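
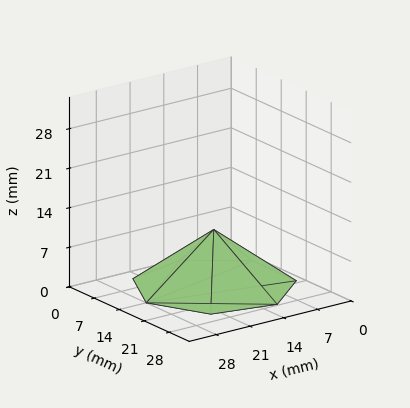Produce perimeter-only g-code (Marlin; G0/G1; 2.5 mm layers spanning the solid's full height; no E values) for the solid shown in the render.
Reading the render: the shape is a regular 7-sided pyramid, base circumscribed radius ≈ 14 mm, apex at z ≈ 10 mm (dimensions read to the nearest mm from the axis ticks). For the g-code, the solid's height is divided into equal slices at the stated Δz and each level perimeter traced with G1 moves after a G0 lift.

; perimeter-only toolpath
G21 ; units = mm
G90 ; absolute positioning
G28 ; home
; layer 1
G0 Z2.5
G0 X24.5 Y14.0
G1 X20.5 Y22.2
G1 X11.7 Y24.2
G1 X4.5 Y18.6
G1 X4.5 Y9.4
G1 X11.7 Y3.8
G1 X20.5 Y5.8
G1 X24.5 Y14.0
; layer 2
G0 Z5.0
G0 X21.0 Y14.0
G1 X18.4 Y19.4
G1 X12.4 Y20.8
G1 X7.7 Y17.1
G1 X7.7 Y10.9
G1 X12.4 Y7.2
G1 X18.4 Y8.6
G1 X21.0 Y14.0
; layer 3
G0 Z7.5
G0 X17.5 Y14.0
G1 X16.2 Y16.7
G1 X13.2 Y17.4
G1 X10.8 Y15.5
G1 X10.8 Y12.5
G1 X13.2 Y10.6
G1 X16.2 Y11.3
G1 X17.5 Y14.0
M2 ; end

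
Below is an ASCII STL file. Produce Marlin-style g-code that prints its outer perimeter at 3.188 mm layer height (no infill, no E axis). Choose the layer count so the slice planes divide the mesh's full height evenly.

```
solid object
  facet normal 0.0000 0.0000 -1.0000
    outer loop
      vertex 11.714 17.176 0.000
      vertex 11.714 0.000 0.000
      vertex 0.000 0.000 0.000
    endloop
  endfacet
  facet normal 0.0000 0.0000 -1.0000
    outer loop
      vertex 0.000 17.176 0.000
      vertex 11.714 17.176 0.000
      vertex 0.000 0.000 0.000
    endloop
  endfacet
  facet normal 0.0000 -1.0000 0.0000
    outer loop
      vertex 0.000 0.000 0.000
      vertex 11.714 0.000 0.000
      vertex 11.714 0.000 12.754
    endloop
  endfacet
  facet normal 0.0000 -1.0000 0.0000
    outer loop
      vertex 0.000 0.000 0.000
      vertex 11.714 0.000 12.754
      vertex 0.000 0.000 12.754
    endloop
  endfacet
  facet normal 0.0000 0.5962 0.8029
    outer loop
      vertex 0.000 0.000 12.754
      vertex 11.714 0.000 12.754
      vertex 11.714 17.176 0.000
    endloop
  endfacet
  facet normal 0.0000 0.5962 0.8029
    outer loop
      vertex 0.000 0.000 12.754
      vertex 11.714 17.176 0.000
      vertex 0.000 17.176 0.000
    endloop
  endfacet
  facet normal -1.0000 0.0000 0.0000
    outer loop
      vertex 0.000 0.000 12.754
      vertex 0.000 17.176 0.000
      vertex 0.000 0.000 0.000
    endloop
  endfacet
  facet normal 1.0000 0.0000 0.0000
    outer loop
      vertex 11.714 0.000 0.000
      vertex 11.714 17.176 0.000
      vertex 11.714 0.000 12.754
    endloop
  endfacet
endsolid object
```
; perimeter-only toolpath
G21 ; units = mm
G90 ; absolute positioning
G28 ; home
; layer 1
G0 Z3.188
G0 X0.000 Y0.000
G1 X11.714 Y0.000
G1 X11.714 Y12.882
G1 X0.000 Y12.882
G1 X0.000 Y0.000
; layer 2
G0 Z6.377
G0 X0.000 Y0.000
G1 X11.714 Y0.000
G1 X11.714 Y8.588
G1 X0.000 Y8.588
G1 X0.000 Y0.000
; layer 3
G0 Z9.566
G0 X0.000 Y0.000
G1 X11.714 Y0.000
G1 X11.714 Y4.294
G1 X0.000 Y4.294
G1 X0.000 Y0.000
M2 ; end

The solid is a wedge (ramp): 11.7 × 17.2 mm base, rising to 12.8 mm along the y=0 edge and sloping linearly to z=0 at y=17.2. Slicing at Δz = 3.188 mm — 4 equal slices spanning the solid's height, so layer i sits at z = i·h/4 — gives 3 non-empty perimeters. Each is a 4-segment closed polygon; G0 lifts to the layer z and rapids to the start vertex, then G1 traces the edges. The cross-section shrinks linearly with z (the slice at the apex is degenerate and omitted).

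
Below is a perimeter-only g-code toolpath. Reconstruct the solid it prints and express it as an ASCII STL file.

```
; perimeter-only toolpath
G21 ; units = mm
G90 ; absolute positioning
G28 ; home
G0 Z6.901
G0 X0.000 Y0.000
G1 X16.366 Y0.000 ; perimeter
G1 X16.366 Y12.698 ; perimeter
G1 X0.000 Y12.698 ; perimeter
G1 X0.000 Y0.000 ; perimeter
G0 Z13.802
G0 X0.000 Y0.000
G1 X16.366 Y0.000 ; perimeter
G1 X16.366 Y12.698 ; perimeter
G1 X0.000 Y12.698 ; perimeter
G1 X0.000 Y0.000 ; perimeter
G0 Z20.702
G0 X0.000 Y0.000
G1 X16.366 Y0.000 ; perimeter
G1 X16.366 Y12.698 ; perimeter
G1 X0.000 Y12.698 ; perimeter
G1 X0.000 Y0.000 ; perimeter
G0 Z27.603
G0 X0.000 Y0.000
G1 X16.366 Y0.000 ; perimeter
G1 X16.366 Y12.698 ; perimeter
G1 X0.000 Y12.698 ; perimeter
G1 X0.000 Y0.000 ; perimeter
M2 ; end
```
solid part
  facet normal 0.0000 0.0000 -1.0000
    outer loop
      vertex 16.366 12.698 0.000
      vertex 16.366 0.000 0.000
      vertex 0.000 0.000 0.000
    endloop
  endfacet
  facet normal 0.0000 0.0000 -1.0000
    outer loop
      vertex 0.000 12.698 0.000
      vertex 16.366 12.698 0.000
      vertex 0.000 0.000 0.000
    endloop
  endfacet
  facet normal 0.0000 0.0000 1.0000
    outer loop
      vertex 0.000 0.000 27.603
      vertex 16.366 0.000 27.603
      vertex 16.366 12.698 27.603
    endloop
  endfacet
  facet normal 0.0000 0.0000 1.0000
    outer loop
      vertex 0.000 0.000 27.603
      vertex 16.366 12.698 27.603
      vertex 0.000 12.698 27.603
    endloop
  endfacet
  facet normal 0.0000 -1.0000 0.0000
    outer loop
      vertex 0.000 0.000 0.000
      vertex 16.366 0.000 0.000
      vertex 16.366 0.000 27.603
    endloop
  endfacet
  facet normal 0.0000 -1.0000 0.0000
    outer loop
      vertex 0.000 0.000 0.000
      vertex 16.366 0.000 27.603
      vertex 0.000 0.000 27.603
    endloop
  endfacet
  facet normal 0.0000 1.0000 0.0000
    outer loop
      vertex 16.366 12.698 27.603
      vertex 16.366 12.698 0.000
      vertex 0.000 12.698 0.000
    endloop
  endfacet
  facet normal 0.0000 1.0000 0.0000
    outer loop
      vertex 0.000 12.698 27.603
      vertex 16.366 12.698 27.603
      vertex 0.000 12.698 0.000
    endloop
  endfacet
  facet normal -1.0000 0.0000 0.0000
    outer loop
      vertex 0.000 12.698 27.603
      vertex 0.000 12.698 0.000
      vertex 0.000 0.000 0.000
    endloop
  endfacet
  facet normal -1.0000 0.0000 0.0000
    outer loop
      vertex 0.000 0.000 27.603
      vertex 0.000 12.698 27.603
      vertex 0.000 0.000 0.000
    endloop
  endfacet
  facet normal 1.0000 0.0000 0.0000
    outer loop
      vertex 16.366 0.000 0.000
      vertex 16.366 12.698 0.000
      vertex 16.366 12.698 27.603
    endloop
  endfacet
  facet normal 1.0000 0.0000 0.0000
    outer loop
      vertex 16.366 0.000 0.000
      vertex 16.366 12.698 27.603
      vertex 16.366 0.000 27.603
    endloop
  endfacet
endsolid part

The G0 Z moves step by Δz≈6.901 mm. Every layer's G1 loop is the same polygon, so the solid is a straight extrusion of it from z=0 to z≈27.6. Closing with flat bottom and top caps and triangulating gives 12 facets — a rectangular box, roughly 16.4 × 12.7 mm footprint and 27.6 mm tall.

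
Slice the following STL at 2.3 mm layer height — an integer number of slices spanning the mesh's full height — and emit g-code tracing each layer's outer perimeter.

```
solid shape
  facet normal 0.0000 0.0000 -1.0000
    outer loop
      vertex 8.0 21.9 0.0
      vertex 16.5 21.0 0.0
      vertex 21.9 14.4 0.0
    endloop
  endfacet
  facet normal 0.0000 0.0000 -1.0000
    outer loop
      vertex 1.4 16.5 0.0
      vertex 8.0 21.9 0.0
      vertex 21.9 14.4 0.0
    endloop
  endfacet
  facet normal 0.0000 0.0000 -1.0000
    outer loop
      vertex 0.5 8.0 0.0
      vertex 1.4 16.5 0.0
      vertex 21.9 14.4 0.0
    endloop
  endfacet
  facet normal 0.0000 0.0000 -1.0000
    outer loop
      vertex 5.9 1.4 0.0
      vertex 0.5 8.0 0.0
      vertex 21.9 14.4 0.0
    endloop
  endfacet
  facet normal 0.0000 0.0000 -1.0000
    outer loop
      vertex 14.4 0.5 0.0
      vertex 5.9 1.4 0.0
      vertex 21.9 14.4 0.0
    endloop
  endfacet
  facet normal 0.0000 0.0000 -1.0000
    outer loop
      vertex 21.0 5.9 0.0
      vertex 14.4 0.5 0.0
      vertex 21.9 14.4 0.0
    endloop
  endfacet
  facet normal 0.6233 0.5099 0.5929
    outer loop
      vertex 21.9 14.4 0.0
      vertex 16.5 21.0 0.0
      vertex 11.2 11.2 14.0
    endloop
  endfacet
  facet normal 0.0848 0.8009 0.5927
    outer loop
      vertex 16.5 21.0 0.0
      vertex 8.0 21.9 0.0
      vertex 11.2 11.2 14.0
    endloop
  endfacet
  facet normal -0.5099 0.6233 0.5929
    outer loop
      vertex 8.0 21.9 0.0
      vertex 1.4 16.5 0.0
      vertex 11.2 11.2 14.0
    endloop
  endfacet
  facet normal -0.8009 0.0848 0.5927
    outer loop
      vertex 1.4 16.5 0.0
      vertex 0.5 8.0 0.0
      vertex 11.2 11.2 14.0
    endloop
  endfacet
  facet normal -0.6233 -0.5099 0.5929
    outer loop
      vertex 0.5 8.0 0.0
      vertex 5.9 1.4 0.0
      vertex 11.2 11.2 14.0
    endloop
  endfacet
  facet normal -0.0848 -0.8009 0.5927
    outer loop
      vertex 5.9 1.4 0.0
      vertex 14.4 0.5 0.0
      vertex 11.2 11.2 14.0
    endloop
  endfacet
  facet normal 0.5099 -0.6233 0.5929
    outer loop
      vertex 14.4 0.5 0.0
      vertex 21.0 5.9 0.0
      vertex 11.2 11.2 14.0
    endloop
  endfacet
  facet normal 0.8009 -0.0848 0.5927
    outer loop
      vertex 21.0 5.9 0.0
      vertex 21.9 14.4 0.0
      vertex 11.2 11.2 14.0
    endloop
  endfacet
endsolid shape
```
; perimeter-only toolpath
G21 ; units = mm
G90 ; absolute positioning
G28 ; home
; layer 1
G0 Z2.3
G0 X20.1 Y13.9
G1 X15.6 Y19.4
G1 X8.5 Y20.1
G1 X3.0 Y15.6
G1 X2.3 Y8.5
G1 X6.8 Y3.0
G1 X13.9 Y2.3
G1 X19.4 Y6.8
G1 X20.1 Y13.9
; layer 2
G0 Z4.7
G0 X18.3 Y13.3
G1 X14.7 Y17.7
G1 X9.1 Y18.3
G1 X4.7 Y14.7
G1 X4.1 Y9.1
G1 X7.7 Y4.7
G1 X13.3 Y4.1
G1 X17.7 Y7.7
G1 X18.3 Y13.3
; layer 3
G0 Z7.0
G0 X16.5 Y12.8
G1 X13.8 Y16.1
G1 X9.6 Y16.5
G1 X6.3 Y13.8
G1 X5.8 Y9.6
G1 X8.6 Y6.3
G1 X12.8 Y5.8
G1 X16.1 Y8.6
G1 X16.5 Y12.8
; layer 4
G0 Z9.3
G0 X14.8 Y12.3
G1 X13.0 Y14.5
G1 X10.1 Y14.8
G1 X7.9 Y13.0
G1 X7.6 Y10.1
G1 X9.4 Y7.9
G1 X12.3 Y7.6
G1 X14.5 Y9.4
G1 X14.8 Y12.3
; layer 5
G0 Z11.7
G0 X13.0 Y11.7
G1 X12.1 Y12.8
G1 X10.7 Y13.0
G1 X9.6 Y12.1
G1 X9.4 Y10.7
G1 X10.3 Y9.6
G1 X11.7 Y9.4
G1 X12.8 Y10.3
G1 X13.0 Y11.7
M2 ; end

The solid is a regular 8-sided pyramid, base circumscribed radius ≈ 11.2 mm, apex at z ≈ 14 mm. Slicing at Δz = 2.3 mm — 6 equal slices spanning the solid's height, so layer i sits at z = i·h/6 — gives 5 non-empty perimeters. Each is a 8-segment closed polygon; G0 lifts to the layer z and rapids to the start vertex, then G1 traces the edges. The cross-section shrinks linearly with z (the slice at the apex is degenerate and omitted).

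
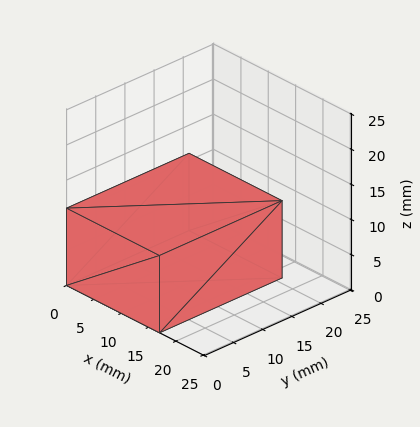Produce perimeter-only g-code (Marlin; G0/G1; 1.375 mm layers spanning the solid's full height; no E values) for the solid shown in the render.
Reading the render: the shape is a rectangular box, roughly 17 × 21 mm footprint and 11 mm tall (dimensions read to the nearest mm from the axis ticks). For the g-code, the solid's height is divided into equal slices at the stated Δz and each level perimeter traced with G1 moves after a G0 lift.

; perimeter-only toolpath
G21 ; units = mm
G90 ; absolute positioning
G28 ; home
; layer 1
G0 Z1.375
G0 X0.000 Y0.000
G1 X17.000 Y0.000
G1 X17.000 Y21.000
G1 X0.000 Y21.000
G1 X0.000 Y0.000
; layer 2
G0 Z2.750
G0 X0.000 Y0.000
G1 X17.000 Y0.000
G1 X17.000 Y21.000
G1 X0.000 Y21.000
G1 X0.000 Y0.000
; layer 3
G0 Z4.125
G0 X0.000 Y0.000
G1 X17.000 Y0.000
G1 X17.000 Y21.000
G1 X0.000 Y21.000
G1 X0.000 Y0.000
; layer 4
G0 Z5.500
G0 X0.000 Y0.000
G1 X17.000 Y0.000
G1 X17.000 Y21.000
G1 X0.000 Y21.000
G1 X0.000 Y0.000
; layer 5
G0 Z6.875
G0 X0.000 Y0.000
G1 X17.000 Y0.000
G1 X17.000 Y21.000
G1 X0.000 Y21.000
G1 X0.000 Y0.000
; layer 6
G0 Z8.250
G0 X0.000 Y0.000
G1 X17.000 Y0.000
G1 X17.000 Y21.000
G1 X0.000 Y21.000
G1 X0.000 Y0.000
; layer 7
G0 Z9.625
G0 X0.000 Y0.000
G1 X17.000 Y0.000
G1 X17.000 Y21.000
G1 X0.000 Y21.000
G1 X0.000 Y0.000
; layer 8
G0 Z11.000
G0 X0.000 Y0.000
G1 X17.000 Y0.000
G1 X17.000 Y21.000
G1 X0.000 Y21.000
G1 X0.000 Y0.000
M2 ; end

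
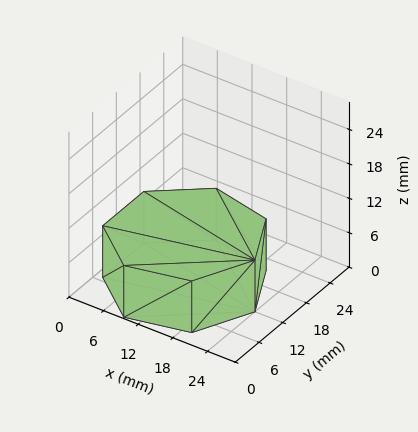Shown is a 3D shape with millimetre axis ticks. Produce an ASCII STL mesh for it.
Reading the render: the shape is a regular 7-sided prism (a cylinder approximated with 7 flat sides), circumscribed radius ≈ 12 mm, height ≈ 9 mm (dimensions read to the nearest mm from the axis ticks). For the STL, each face is triangulated and given an outward normal.

solid part
  facet normal 0.0000 0.0000 -1.0000
    outer loop
      vertex 9.3 23.7 0.0
      vertex 19.5 21.4 0.0
      vertex 24.0 12.0 0.0
    endloop
  endfacet
  facet normal 0.0000 0.0000 -1.0000
    outer loop
      vertex 1.2 17.2 0.0
      vertex 9.3 23.7 0.0
      vertex 24.0 12.0 0.0
    endloop
  endfacet
  facet normal 0.0000 0.0000 -1.0000
    outer loop
      vertex 1.2 6.8 0.0
      vertex 1.2 17.2 0.0
      vertex 24.0 12.0 0.0
    endloop
  endfacet
  facet normal 0.0000 0.0000 -1.0000
    outer loop
      vertex 9.3 0.3 0.0
      vertex 1.2 6.8 0.0
      vertex 24.0 12.0 0.0
    endloop
  endfacet
  facet normal 0.0000 0.0000 -1.0000
    outer loop
      vertex 19.5 2.6 0.0
      vertex 9.3 0.3 0.0
      vertex 24.0 12.0 0.0
    endloop
  endfacet
  facet normal 0.0000 0.0000 1.0000
    outer loop
      vertex 24.0 12.0 9.0
      vertex 19.5 21.4 9.0
      vertex 9.3 23.7 9.0
    endloop
  endfacet
  facet normal 0.0000 0.0000 1.0000
    outer loop
      vertex 24.0 12.0 9.0
      vertex 9.3 23.7 9.0
      vertex 1.2 17.2 9.0
    endloop
  endfacet
  facet normal 0.0000 0.0000 1.0000
    outer loop
      vertex 24.0 12.0 9.0
      vertex 1.2 17.2 9.0
      vertex 1.2 6.8 9.0
    endloop
  endfacet
  facet normal 0.0000 0.0000 1.0000
    outer loop
      vertex 24.0 12.0 9.0
      vertex 1.2 6.8 9.0
      vertex 9.3 0.3 9.0
    endloop
  endfacet
  facet normal 0.0000 0.0000 1.0000
    outer loop
      vertex 24.0 12.0 9.0
      vertex 9.3 0.3 9.0
      vertex 19.5 2.6 9.0
    endloop
  endfacet
  facet normal 0.9020 0.4318 0.0000
    outer loop
      vertex 24.0 12.0 0.0
      vertex 19.5 21.4 0.0
      vertex 19.5 21.4 9.0
    endloop
  endfacet
  facet normal 0.9020 0.4318 0.0000
    outer loop
      vertex 24.0 12.0 0.0
      vertex 19.5 21.4 9.0
      vertex 24.0 12.0 9.0
    endloop
  endfacet
  facet normal 0.2200 0.9755 0.0000
    outer loop
      vertex 19.5 21.4 0.0
      vertex 9.3 23.7 0.0
      vertex 9.3 23.7 9.0
    endloop
  endfacet
  facet normal 0.2200 0.9755 0.0000
    outer loop
      vertex 19.5 21.4 0.0
      vertex 9.3 23.7 9.0
      vertex 19.5 21.4 9.0
    endloop
  endfacet
  facet normal -0.6259 0.7799 0.0000
    outer loop
      vertex 9.3 23.7 0.0
      vertex 1.2 17.2 0.0
      vertex 1.2 17.2 9.0
    endloop
  endfacet
  facet normal -0.6259 0.7799 0.0000
    outer loop
      vertex 9.3 23.7 0.0
      vertex 1.2 17.2 9.0
      vertex 9.3 23.7 9.0
    endloop
  endfacet
  facet normal -1.0000 0.0000 0.0000
    outer loop
      vertex 1.2 17.2 0.0
      vertex 1.2 6.8 0.0
      vertex 1.2 6.8 9.0
    endloop
  endfacet
  facet normal -1.0000 0.0000 0.0000
    outer loop
      vertex 1.2 17.2 0.0
      vertex 1.2 6.8 9.0
      vertex 1.2 17.2 9.0
    endloop
  endfacet
  facet normal -0.6259 -0.7799 0.0000
    outer loop
      vertex 1.2 6.8 0.0
      vertex 9.3 0.3 0.0
      vertex 9.3 0.3 9.0
    endloop
  endfacet
  facet normal -0.6259 -0.7799 0.0000
    outer loop
      vertex 1.2 6.8 0.0
      vertex 9.3 0.3 9.0
      vertex 1.2 6.8 9.0
    endloop
  endfacet
  facet normal 0.2200 -0.9755 0.0000
    outer loop
      vertex 9.3 0.3 0.0
      vertex 19.5 2.6 0.0
      vertex 19.5 2.6 9.0
    endloop
  endfacet
  facet normal 0.2200 -0.9755 0.0000
    outer loop
      vertex 9.3 0.3 0.0
      vertex 19.5 2.6 9.0
      vertex 9.3 0.3 9.0
    endloop
  endfacet
  facet normal 0.9020 -0.4318 0.0000
    outer loop
      vertex 19.5 2.6 0.0
      vertex 24.0 12.0 0.0
      vertex 24.0 12.0 9.0
    endloop
  endfacet
  facet normal 0.9020 -0.4318 0.0000
    outer loop
      vertex 19.5 2.6 0.0
      vertex 24.0 12.0 9.0
      vertex 19.5 2.6 9.0
    endloop
  endfacet
endsolid part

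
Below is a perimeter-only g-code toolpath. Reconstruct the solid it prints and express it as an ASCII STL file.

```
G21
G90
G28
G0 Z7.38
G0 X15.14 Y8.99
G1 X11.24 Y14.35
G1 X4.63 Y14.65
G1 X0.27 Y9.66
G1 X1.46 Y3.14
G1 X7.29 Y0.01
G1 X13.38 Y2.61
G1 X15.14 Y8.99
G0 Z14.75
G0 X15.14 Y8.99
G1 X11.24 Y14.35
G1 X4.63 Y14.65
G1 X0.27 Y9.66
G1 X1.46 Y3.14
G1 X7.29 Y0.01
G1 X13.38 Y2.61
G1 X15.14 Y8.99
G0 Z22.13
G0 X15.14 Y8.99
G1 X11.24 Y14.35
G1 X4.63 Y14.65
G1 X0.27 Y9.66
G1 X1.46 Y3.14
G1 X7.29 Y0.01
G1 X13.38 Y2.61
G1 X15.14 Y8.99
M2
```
solid part
  facet normal 0.0000 0.0000 -1.0000
    outer loop
      vertex 4.63 14.65 0.00
      vertex 11.24 14.35 0.00
      vertex 15.14 8.99 0.00
    endloop
  endfacet
  facet normal 0.0000 0.0000 -1.0000
    outer loop
      vertex 0.27 9.66 0.00
      vertex 4.63 14.65 0.00
      vertex 15.14 8.99 0.00
    endloop
  endfacet
  facet normal 0.0000 0.0000 -1.0000
    outer loop
      vertex 1.46 3.14 0.00
      vertex 0.27 9.66 0.00
      vertex 15.14 8.99 0.00
    endloop
  endfacet
  facet normal 0.0000 0.0000 -1.0000
    outer loop
      vertex 7.29 0.01 0.00
      vertex 1.46 3.14 0.00
      vertex 15.14 8.99 0.00
    endloop
  endfacet
  facet normal 0.0000 0.0000 -1.0000
    outer loop
      vertex 13.38 2.61 0.00
      vertex 7.29 0.01 0.00
      vertex 15.14 8.99 0.00
    endloop
  endfacet
  facet normal 0.0000 0.0000 1.0000
    outer loop
      vertex 15.14 8.99 22.13
      vertex 11.24 14.35 22.13
      vertex 4.63 14.65 22.13
    endloop
  endfacet
  facet normal 0.0000 0.0000 1.0000
    outer loop
      vertex 15.14 8.99 22.13
      vertex 4.63 14.65 22.13
      vertex 0.27 9.66 22.13
    endloop
  endfacet
  facet normal 0.0000 0.0000 1.0000
    outer loop
      vertex 15.14 8.99 22.13
      vertex 0.27 9.66 22.13
      vertex 1.46 3.14 22.13
    endloop
  endfacet
  facet normal 0.0000 0.0000 1.0000
    outer loop
      vertex 15.14 8.99 22.13
      vertex 1.46 3.14 22.13
      vertex 7.29 0.01 22.13
    endloop
  endfacet
  facet normal 0.0000 0.0000 1.0000
    outer loop
      vertex 15.14 8.99 22.13
      vertex 7.29 0.01 22.13
      vertex 13.38 2.61 22.13
    endloop
  endfacet
  facet normal 0.8086 0.5884 0.0000
    outer loop
      vertex 15.14 8.99 0.00
      vertex 11.24 14.35 0.00
      vertex 11.24 14.35 22.13
    endloop
  endfacet
  facet normal 0.8086 0.5884 0.0000
    outer loop
      vertex 15.14 8.99 0.00
      vertex 11.24 14.35 22.13
      vertex 15.14 8.99 22.13
    endloop
  endfacet
  facet normal 0.0453 0.9990 0.0000
    outer loop
      vertex 11.24 14.35 0.00
      vertex 4.63 14.65 0.00
      vertex 4.63 14.65 22.13
    endloop
  endfacet
  facet normal 0.0453 0.9990 0.0000
    outer loop
      vertex 11.24 14.35 0.00
      vertex 4.63 14.65 22.13
      vertex 11.24 14.35 22.13
    endloop
  endfacet
  facet normal -0.7530 0.6580 0.0000
    outer loop
      vertex 4.63 14.65 0.00
      vertex 0.27 9.66 0.00
      vertex 0.27 9.66 22.13
    endloop
  endfacet
  facet normal -0.7530 0.6580 0.0000
    outer loop
      vertex 4.63 14.65 0.00
      vertex 0.27 9.66 22.13
      vertex 4.63 14.65 22.13
    endloop
  endfacet
  facet normal -0.9837 -0.1795 0.0000
    outer loop
      vertex 0.27 9.66 0.00
      vertex 1.46 3.14 0.00
      vertex 1.46 3.14 22.13
    endloop
  endfacet
  facet normal -0.9837 -0.1795 0.0000
    outer loop
      vertex 0.27 9.66 0.00
      vertex 1.46 3.14 22.13
      vertex 0.27 9.66 22.13
    endloop
  endfacet
  facet normal -0.4730 -0.8811 0.0000
    outer loop
      vertex 1.46 3.14 0.00
      vertex 7.29 0.01 0.00
      vertex 7.29 0.01 22.13
    endloop
  endfacet
  facet normal -0.4730 -0.8811 0.0000
    outer loop
      vertex 1.46 3.14 0.00
      vertex 7.29 0.01 22.13
      vertex 1.46 3.14 22.13
    endloop
  endfacet
  facet normal 0.3926 -0.9197 0.0000
    outer loop
      vertex 7.29 0.01 0.00
      vertex 13.38 2.61 0.00
      vertex 13.38 2.61 22.13
    endloop
  endfacet
  facet normal 0.3926 -0.9197 0.0000
    outer loop
      vertex 7.29 0.01 0.00
      vertex 13.38 2.61 22.13
      vertex 7.29 0.01 22.13
    endloop
  endfacet
  facet normal 0.9640 -0.2659 0.0000
    outer loop
      vertex 13.38 2.61 0.00
      vertex 15.14 8.99 0.00
      vertex 15.14 8.99 22.13
    endloop
  endfacet
  facet normal 0.9640 -0.2659 0.0000
    outer loop
      vertex 13.38 2.61 0.00
      vertex 15.14 8.99 22.13
      vertex 13.38 2.61 22.13
    endloop
  endfacet
endsolid part

The G0 Z moves step by Δz≈7.38 mm. Every layer's G1 loop is the same polygon, so the solid is a straight extrusion of it from z=0 to z≈22.1. Closing with flat bottom and top caps and triangulating gives 24 facets — a regular 7-sided prism (a cylinder approximated with 7 flat sides), circumscribed radius ≈ 7.63 mm, height ≈ 22.1 mm.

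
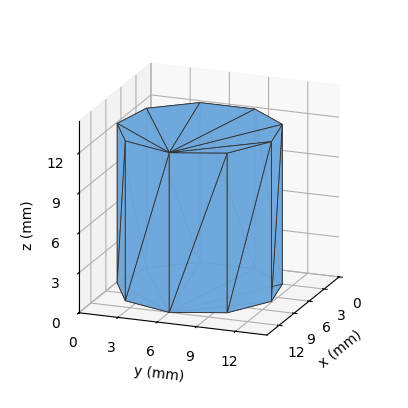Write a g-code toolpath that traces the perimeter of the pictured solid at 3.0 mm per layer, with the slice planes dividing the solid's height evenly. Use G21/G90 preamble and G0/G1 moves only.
Reading the render: the shape is a regular 9-sided prism (a cylinder approximated with 9 flat sides), circumscribed radius ≈ 6 mm, height ≈ 12 mm (dimensions read to the nearest mm from the axis ticks). For the g-code, the solid's height is divided into equal slices at the stated Δz and each level perimeter traced with G1 moves after a G0 lift.

; perimeter-only toolpath
G21 ; units = mm
G90 ; absolute positioning
G28 ; home
; layer 1
G0 Z3.0
G0 X12.0 Y6.0
G1 X10.6 Y9.9
G1 X7.0 Y11.9
G1 X3.0 Y11.2
G1 X0.4 Y8.1
G1 X0.4 Y3.9
G1 X3.0 Y0.8
G1 X7.0 Y0.1
G1 X10.6 Y2.1
G1 X12.0 Y6.0
; layer 2
G0 Z6.0
G0 X12.0 Y6.0
G1 X10.6 Y9.9
G1 X7.0 Y11.9
G1 X3.0 Y11.2
G1 X0.4 Y8.1
G1 X0.4 Y3.9
G1 X3.0 Y0.8
G1 X7.0 Y0.1
G1 X10.6 Y2.1
G1 X12.0 Y6.0
; layer 3
G0 Z9.0
G0 X12.0 Y6.0
G1 X10.6 Y9.9
G1 X7.0 Y11.9
G1 X3.0 Y11.2
G1 X0.4 Y8.1
G1 X0.4 Y3.9
G1 X3.0 Y0.8
G1 X7.0 Y0.1
G1 X10.6 Y2.1
G1 X12.0 Y6.0
; layer 4
G0 Z12.0
G0 X12.0 Y6.0
G1 X10.6 Y9.9
G1 X7.0 Y11.9
G1 X3.0 Y11.2
G1 X0.4 Y8.1
G1 X0.4 Y3.9
G1 X3.0 Y0.8
G1 X7.0 Y0.1
G1 X10.6 Y2.1
G1 X12.0 Y6.0
M2 ; end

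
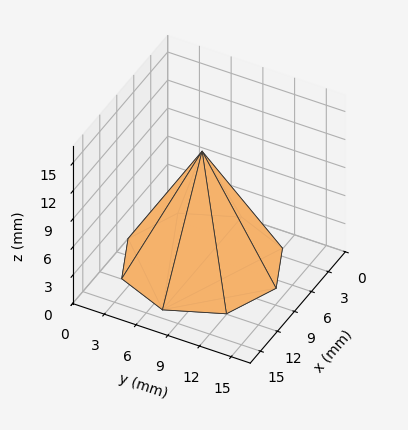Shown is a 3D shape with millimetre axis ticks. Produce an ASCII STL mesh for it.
Reading the render: the shape is a regular 8-sided pyramid, base circumscribed radius ≈ 7 mm, apex at z ≈ 12 mm (dimensions read to the nearest mm from the axis ticks). For the STL, each face is triangulated and given an outward normal.

solid part
  facet normal 0.0000 0.0000 -1.0000
    outer loop
      vertex 7.000 14.000 0.000
      vertex 11.950 11.950 0.000
      vertex 14.000 7.000 0.000
    endloop
  endfacet
  facet normal 0.0000 0.0000 -1.0000
    outer loop
      vertex 2.050 11.950 0.000
      vertex 7.000 14.000 0.000
      vertex 14.000 7.000 0.000
    endloop
  endfacet
  facet normal 0.0000 0.0000 -1.0000
    outer loop
      vertex 0.000 7.000 0.000
      vertex 2.050 11.950 0.000
      vertex 14.000 7.000 0.000
    endloop
  endfacet
  facet normal 0.0000 0.0000 -1.0000
    outer loop
      vertex 2.050 2.050 0.000
      vertex 0.000 7.000 0.000
      vertex 14.000 7.000 0.000
    endloop
  endfacet
  facet normal 0.0000 0.0000 -1.0000
    outer loop
      vertex 7.000 0.000 0.000
      vertex 2.050 2.050 0.000
      vertex 14.000 7.000 0.000
    endloop
  endfacet
  facet normal 0.0000 0.0000 -1.0000
    outer loop
      vertex 11.950 2.050 0.000
      vertex 7.000 0.000 0.000
      vertex 14.000 7.000 0.000
    endloop
  endfacet
  facet normal 0.8133 0.3368 0.4744
    outer loop
      vertex 14.000 7.000 0.000
      vertex 11.950 11.950 0.000
      vertex 7.000 7.000 12.000
    endloop
  endfacet
  facet normal 0.3368 0.8133 0.4744
    outer loop
      vertex 11.950 11.950 0.000
      vertex 7.000 14.000 0.000
      vertex 7.000 7.000 12.000
    endloop
  endfacet
  facet normal -0.3368 0.8133 0.4744
    outer loop
      vertex 7.000 14.000 0.000
      vertex 2.050 11.950 0.000
      vertex 7.000 7.000 12.000
    endloop
  endfacet
  facet normal -0.8133 0.3368 0.4744
    outer loop
      vertex 2.050 11.950 0.000
      vertex 0.000 7.000 0.000
      vertex 7.000 7.000 12.000
    endloop
  endfacet
  facet normal -0.8133 -0.3368 0.4744
    outer loop
      vertex 0.000 7.000 0.000
      vertex 2.050 2.050 0.000
      vertex 7.000 7.000 12.000
    endloop
  endfacet
  facet normal -0.3368 -0.8133 0.4744
    outer loop
      vertex 2.050 2.050 0.000
      vertex 7.000 0.000 0.000
      vertex 7.000 7.000 12.000
    endloop
  endfacet
  facet normal 0.3368 -0.8133 0.4744
    outer loop
      vertex 7.000 0.000 0.000
      vertex 11.950 2.050 0.000
      vertex 7.000 7.000 12.000
    endloop
  endfacet
  facet normal 0.8133 -0.3368 0.4744
    outer loop
      vertex 11.950 2.050 0.000
      vertex 14.000 7.000 0.000
      vertex 7.000 7.000 12.000
    endloop
  endfacet
endsolid part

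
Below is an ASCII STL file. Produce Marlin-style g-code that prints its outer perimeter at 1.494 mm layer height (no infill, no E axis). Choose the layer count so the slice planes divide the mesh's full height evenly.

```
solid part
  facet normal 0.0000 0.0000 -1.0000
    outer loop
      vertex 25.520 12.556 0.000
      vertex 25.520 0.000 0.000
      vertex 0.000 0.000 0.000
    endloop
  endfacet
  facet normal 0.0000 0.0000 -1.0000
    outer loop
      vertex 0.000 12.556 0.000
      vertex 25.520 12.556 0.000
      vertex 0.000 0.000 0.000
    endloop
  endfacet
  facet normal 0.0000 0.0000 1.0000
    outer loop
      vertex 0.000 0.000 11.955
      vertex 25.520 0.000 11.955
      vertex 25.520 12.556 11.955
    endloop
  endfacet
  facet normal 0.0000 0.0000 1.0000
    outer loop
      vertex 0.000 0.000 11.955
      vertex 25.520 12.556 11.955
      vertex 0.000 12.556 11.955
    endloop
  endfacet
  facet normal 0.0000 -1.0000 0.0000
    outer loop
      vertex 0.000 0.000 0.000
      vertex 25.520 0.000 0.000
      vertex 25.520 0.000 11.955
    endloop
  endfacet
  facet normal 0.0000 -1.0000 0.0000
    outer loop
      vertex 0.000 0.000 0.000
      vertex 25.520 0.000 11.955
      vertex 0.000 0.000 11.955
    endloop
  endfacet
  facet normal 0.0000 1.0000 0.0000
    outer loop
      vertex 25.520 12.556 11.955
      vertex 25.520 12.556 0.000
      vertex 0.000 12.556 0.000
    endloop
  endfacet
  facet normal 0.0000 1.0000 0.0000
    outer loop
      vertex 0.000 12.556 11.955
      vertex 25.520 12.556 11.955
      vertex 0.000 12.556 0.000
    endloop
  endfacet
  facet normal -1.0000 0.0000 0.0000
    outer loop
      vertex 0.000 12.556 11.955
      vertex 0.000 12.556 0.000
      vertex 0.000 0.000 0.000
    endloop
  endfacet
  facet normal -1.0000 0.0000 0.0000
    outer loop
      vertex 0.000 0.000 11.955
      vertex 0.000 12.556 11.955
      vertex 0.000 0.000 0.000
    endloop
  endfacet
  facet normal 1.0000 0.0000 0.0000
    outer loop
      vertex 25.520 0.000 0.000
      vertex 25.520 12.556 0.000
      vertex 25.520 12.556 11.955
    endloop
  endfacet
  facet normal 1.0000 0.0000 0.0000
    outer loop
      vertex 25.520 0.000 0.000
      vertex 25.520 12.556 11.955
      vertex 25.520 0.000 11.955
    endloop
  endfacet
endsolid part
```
; perimeter-only toolpath
G21 ; units = mm
G90 ; absolute positioning
G28 ; home
; layer 1
G0 Z1.494
G0 X0.000 Y0.000
G1 X25.520 Y0.000
G1 X25.520 Y12.556
G1 X0.000 Y12.556
G1 X0.000 Y0.000
; layer 2
G0 Z2.989
G0 X0.000 Y0.000
G1 X25.520 Y0.000
G1 X25.520 Y12.556
G1 X0.000 Y12.556
G1 X0.000 Y0.000
; layer 3
G0 Z4.483
G0 X0.000 Y0.000
G1 X25.520 Y0.000
G1 X25.520 Y12.556
G1 X0.000 Y12.556
G1 X0.000 Y0.000
; layer 4
G0 Z5.978
G0 X0.000 Y0.000
G1 X25.520 Y0.000
G1 X25.520 Y12.556
G1 X0.000 Y12.556
G1 X0.000 Y0.000
; layer 5
G0 Z7.472
G0 X0.000 Y0.000
G1 X25.520 Y0.000
G1 X25.520 Y12.556
G1 X0.000 Y12.556
G1 X0.000 Y0.000
; layer 6
G0 Z8.966
G0 X0.000 Y0.000
G1 X25.520 Y0.000
G1 X25.520 Y12.556
G1 X0.000 Y12.556
G1 X0.000 Y0.000
; layer 7
G0 Z10.461
G0 X0.000 Y0.000
G1 X25.520 Y0.000
G1 X25.520 Y12.556
G1 X0.000 Y12.556
G1 X0.000 Y0.000
; layer 8
G0 Z11.955
G0 X0.000 Y0.000
G1 X25.520 Y0.000
G1 X25.520 Y12.556
G1 X0.000 Y12.556
G1 X0.000 Y0.000
M2 ; end

The solid is a rectangular box, roughly 25.5 × 12.6 mm footprint and 12 mm tall. Slicing at Δz = 1.494 mm — 8 equal slices spanning the solid's height, so layer i sits at z = i·h/8 — gives 8 non-empty perimeters. Each is a 4-segment closed polygon; G0 lifts to the layer z and rapids to the start vertex, then G1 traces the edges.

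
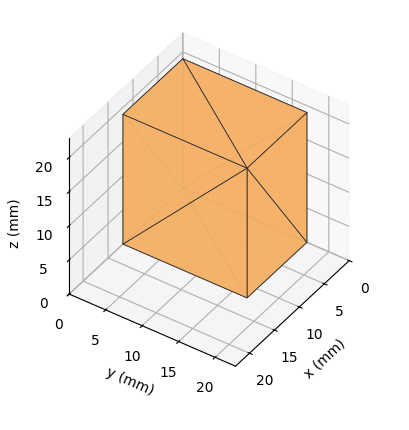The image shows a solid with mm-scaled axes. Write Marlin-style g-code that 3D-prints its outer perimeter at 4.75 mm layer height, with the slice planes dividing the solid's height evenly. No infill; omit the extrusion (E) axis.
Reading the render: the shape is a rectangular box, roughly 12 × 17 mm footprint and 19 mm tall (dimensions read to the nearest mm from the axis ticks). For the g-code, the solid's height is divided into equal slices at the stated Δz and each level perimeter traced with G1 moves after a G0 lift.

; perimeter-only toolpath
G21 ; units = mm
G90 ; absolute positioning
G28 ; home
; layer 1
G0 Z4.75
G0 X0.00 Y0.00
G1 X12.00 Y0.00
G1 X12.00 Y17.00
G1 X0.00 Y17.00
G1 X0.00 Y0.00
; layer 2
G0 Z9.50
G0 X0.00 Y0.00
G1 X12.00 Y0.00
G1 X12.00 Y17.00
G1 X0.00 Y17.00
G1 X0.00 Y0.00
; layer 3
G0 Z14.25
G0 X0.00 Y0.00
G1 X12.00 Y0.00
G1 X12.00 Y17.00
G1 X0.00 Y17.00
G1 X0.00 Y0.00
; layer 4
G0 Z19.00
G0 X0.00 Y0.00
G1 X12.00 Y0.00
G1 X12.00 Y17.00
G1 X0.00 Y17.00
G1 X0.00 Y0.00
M2 ; end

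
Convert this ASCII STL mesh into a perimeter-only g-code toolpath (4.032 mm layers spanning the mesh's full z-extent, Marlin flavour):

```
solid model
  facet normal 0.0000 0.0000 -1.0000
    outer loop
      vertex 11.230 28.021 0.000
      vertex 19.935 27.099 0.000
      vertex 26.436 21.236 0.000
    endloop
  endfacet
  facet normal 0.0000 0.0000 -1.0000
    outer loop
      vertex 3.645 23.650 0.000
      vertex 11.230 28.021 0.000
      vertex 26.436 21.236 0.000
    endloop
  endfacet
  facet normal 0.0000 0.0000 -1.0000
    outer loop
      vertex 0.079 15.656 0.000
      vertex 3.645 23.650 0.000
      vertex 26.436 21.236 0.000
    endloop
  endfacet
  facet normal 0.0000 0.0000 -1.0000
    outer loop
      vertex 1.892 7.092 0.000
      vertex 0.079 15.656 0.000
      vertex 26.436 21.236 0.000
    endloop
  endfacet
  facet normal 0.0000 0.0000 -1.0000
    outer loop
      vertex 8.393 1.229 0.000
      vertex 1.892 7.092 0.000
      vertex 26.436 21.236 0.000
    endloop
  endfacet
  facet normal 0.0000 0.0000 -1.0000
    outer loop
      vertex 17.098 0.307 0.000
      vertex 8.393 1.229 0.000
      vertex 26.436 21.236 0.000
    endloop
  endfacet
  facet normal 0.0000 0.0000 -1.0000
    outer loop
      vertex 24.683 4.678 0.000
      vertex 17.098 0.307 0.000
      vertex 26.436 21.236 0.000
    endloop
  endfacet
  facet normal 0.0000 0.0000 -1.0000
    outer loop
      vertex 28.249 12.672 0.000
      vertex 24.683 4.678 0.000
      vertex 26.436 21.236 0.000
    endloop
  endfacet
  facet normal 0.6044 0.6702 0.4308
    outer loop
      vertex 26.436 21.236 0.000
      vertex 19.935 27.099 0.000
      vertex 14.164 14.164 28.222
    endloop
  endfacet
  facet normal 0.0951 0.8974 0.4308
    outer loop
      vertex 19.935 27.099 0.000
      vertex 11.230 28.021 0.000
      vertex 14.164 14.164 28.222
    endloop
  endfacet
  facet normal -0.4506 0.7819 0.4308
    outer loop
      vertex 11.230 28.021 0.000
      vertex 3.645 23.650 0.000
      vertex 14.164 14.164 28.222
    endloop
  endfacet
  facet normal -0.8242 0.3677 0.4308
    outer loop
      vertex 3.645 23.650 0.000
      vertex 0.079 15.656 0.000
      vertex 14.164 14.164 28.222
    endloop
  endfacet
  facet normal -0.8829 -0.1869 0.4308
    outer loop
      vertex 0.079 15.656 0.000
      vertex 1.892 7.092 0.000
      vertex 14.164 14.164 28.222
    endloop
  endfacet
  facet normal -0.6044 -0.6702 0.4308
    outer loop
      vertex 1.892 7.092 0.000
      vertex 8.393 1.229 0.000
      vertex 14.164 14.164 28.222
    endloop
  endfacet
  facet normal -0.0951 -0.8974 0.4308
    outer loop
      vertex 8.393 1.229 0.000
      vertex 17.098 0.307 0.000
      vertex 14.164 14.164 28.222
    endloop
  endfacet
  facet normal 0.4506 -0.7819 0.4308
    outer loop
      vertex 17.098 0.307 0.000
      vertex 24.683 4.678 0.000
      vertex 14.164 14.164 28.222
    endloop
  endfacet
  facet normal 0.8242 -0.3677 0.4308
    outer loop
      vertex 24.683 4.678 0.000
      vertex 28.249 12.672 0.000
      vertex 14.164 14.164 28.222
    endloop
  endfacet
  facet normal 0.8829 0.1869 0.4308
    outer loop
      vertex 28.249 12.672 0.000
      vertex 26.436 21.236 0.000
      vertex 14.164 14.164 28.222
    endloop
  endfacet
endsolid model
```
; perimeter-only toolpath
G21 ; units = mm
G90 ; absolute positioning
G28 ; home
; layer 1
G0 Z4.032
G0 X24.683 Y20.226
G1 X19.111 Y25.251
G1 X11.649 Y26.041
G1 X5.148 Y22.295
G1 X2.091 Y15.443
G1 X3.645 Y8.102
G1 X9.217 Y3.077
G1 X16.679 Y2.287
G1 X23.180 Y6.033
G1 X26.237 Y12.885
G1 X24.683 Y20.226
; layer 2
G0 Z8.063
G0 X22.930 Y19.215
G1 X18.286 Y23.403
G1 X12.068 Y24.062
G1 X6.650 Y20.940
G1 X4.103 Y15.230
G1 X5.398 Y9.113
G1 X10.042 Y4.925
G1 X16.260 Y4.266
G1 X21.678 Y7.388
G1 X24.225 Y13.098
G1 X22.930 Y19.215
; layer 3
G0 Z12.095
G0 X21.177 Y18.205
G1 X17.462 Y21.555
G1 X12.487 Y22.082
G1 X8.153 Y19.585
G1 X6.115 Y15.017
G1 X7.151 Y10.123
G1 X10.866 Y6.773
G1 X15.841 Y6.246
G1 X20.175 Y8.743
G1 X22.213 Y13.311
G1 X21.177 Y18.205
; layer 4
G0 Z16.127
G0 X19.423 Y17.195
G1 X16.637 Y19.708
G1 X12.907 Y20.103
G1 X9.656 Y18.229
G1 X8.128 Y14.803
G1 X8.905 Y11.133
G1 X11.691 Y8.620
G1 X15.421 Y8.225
G1 X18.672 Y10.099
G1 X20.200 Y13.525
G1 X19.423 Y17.195
; layer 5
G0 Z20.159
G0 X17.670 Y16.185
G1 X15.813 Y17.860
G1 X13.326 Y18.123
G1 X11.159 Y16.874
G1 X10.140 Y14.590
G1 X10.658 Y12.143
G1 X12.515 Y10.468
G1 X15.002 Y10.205
G1 X17.169 Y11.454
G1 X18.188 Y13.738
G1 X17.670 Y16.185
; layer 6
G0 Z24.190
G0 X15.917 Y15.174
G1 X14.988 Y16.012
G1 X13.745 Y16.144
G1 X12.661 Y15.519
G1 X12.152 Y14.377
G1 X12.411 Y13.154
G1 X13.340 Y12.316
G1 X14.583 Y12.184
G1 X15.667 Y12.809
G1 X16.176 Y13.951
G1 X15.917 Y15.174
M2 ; end

The solid is a regular 10-sided pyramid, base circumscribed radius ≈ 14.2 mm, apex at z ≈ 28.2 mm. Slicing at Δz = 4.032 mm — 7 equal slices spanning the solid's height, so layer i sits at z = i·h/7 — gives 6 non-empty perimeters. Each is a 10-segment closed polygon; G0 lifts to the layer z and rapids to the start vertex, then G1 traces the edges. The cross-section shrinks linearly with z (the slice at the apex is degenerate and omitted).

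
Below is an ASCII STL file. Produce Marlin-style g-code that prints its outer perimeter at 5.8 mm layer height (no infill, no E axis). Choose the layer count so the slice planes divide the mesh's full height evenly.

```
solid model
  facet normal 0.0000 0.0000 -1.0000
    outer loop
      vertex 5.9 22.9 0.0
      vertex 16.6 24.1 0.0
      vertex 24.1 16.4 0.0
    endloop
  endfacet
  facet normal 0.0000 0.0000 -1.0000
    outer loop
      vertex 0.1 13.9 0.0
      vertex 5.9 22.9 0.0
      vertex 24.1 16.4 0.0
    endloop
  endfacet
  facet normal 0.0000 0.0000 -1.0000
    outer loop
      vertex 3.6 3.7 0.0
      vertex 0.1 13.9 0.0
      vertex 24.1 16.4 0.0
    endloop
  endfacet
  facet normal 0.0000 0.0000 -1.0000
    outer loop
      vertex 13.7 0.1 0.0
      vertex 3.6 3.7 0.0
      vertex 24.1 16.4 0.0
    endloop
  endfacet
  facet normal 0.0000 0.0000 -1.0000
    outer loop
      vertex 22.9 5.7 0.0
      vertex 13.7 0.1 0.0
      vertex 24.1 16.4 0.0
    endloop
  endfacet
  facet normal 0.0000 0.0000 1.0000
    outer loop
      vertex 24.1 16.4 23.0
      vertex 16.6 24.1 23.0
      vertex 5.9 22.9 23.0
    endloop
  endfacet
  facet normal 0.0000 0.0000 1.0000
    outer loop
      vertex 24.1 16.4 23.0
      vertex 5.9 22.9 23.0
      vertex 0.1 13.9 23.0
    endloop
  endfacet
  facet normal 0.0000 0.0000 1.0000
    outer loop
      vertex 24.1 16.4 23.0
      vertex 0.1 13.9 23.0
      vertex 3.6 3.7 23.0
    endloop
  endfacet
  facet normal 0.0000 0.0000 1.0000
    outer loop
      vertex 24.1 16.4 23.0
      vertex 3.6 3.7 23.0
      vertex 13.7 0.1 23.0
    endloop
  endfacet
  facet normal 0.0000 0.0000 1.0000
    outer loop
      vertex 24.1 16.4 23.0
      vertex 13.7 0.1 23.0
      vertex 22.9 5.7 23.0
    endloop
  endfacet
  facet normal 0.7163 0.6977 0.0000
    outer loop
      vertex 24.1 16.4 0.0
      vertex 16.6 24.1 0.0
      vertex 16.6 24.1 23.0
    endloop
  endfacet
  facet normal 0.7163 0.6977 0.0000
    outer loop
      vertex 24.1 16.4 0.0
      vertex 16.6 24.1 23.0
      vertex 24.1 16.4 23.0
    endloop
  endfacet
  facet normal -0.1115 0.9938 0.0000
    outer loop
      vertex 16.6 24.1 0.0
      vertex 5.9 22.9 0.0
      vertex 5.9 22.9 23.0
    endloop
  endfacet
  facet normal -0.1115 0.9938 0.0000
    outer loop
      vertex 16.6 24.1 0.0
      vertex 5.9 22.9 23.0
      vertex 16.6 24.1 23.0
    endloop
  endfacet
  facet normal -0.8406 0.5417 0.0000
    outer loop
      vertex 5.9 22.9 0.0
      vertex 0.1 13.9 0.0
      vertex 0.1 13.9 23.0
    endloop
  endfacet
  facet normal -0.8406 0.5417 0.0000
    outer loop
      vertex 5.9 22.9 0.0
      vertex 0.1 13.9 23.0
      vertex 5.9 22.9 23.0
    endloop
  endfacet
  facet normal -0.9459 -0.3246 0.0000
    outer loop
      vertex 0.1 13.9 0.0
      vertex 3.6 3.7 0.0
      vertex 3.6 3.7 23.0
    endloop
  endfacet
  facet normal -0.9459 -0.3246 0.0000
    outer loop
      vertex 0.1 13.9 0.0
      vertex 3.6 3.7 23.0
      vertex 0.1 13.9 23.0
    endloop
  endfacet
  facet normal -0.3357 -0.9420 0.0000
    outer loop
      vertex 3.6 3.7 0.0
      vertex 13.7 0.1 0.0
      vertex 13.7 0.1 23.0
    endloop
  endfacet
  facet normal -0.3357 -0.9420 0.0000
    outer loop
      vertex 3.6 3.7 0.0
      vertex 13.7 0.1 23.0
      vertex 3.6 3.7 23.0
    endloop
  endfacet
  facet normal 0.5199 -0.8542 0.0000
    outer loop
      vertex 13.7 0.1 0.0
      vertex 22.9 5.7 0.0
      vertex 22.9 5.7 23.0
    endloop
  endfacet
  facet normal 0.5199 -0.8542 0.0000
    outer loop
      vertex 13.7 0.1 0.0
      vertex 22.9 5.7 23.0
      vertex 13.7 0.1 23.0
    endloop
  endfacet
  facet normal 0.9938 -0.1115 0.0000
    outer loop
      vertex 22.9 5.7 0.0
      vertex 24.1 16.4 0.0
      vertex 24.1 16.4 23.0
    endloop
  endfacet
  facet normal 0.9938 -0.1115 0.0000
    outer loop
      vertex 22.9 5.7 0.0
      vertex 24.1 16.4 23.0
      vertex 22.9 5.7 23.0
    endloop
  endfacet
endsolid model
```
; perimeter-only toolpath
G21 ; units = mm
G90 ; absolute positioning
G28 ; home
; layer 1
G0 Z5.8
G0 X24.1 Y16.4
G1 X16.6 Y24.1
G1 X5.9 Y22.9
G1 X0.1 Y13.9
G1 X3.6 Y3.7
G1 X13.7 Y0.1
G1 X22.9 Y5.7
G1 X24.1 Y16.4
; layer 2
G0 Z11.5
G0 X24.1 Y16.4
G1 X16.6 Y24.1
G1 X5.9 Y22.9
G1 X0.1 Y13.9
G1 X3.6 Y3.7
G1 X13.7 Y0.1
G1 X22.9 Y5.7
G1 X24.1 Y16.4
; layer 3
G0 Z17.2
G0 X24.1 Y16.4
G1 X16.6 Y24.1
G1 X5.9 Y22.9
G1 X0.1 Y13.9
G1 X3.6 Y3.7
G1 X13.7 Y0.1
G1 X22.9 Y5.7
G1 X24.1 Y16.4
; layer 4
G0 Z23.0
G0 X24.1 Y16.4
G1 X16.6 Y24.1
G1 X5.9 Y22.9
G1 X0.1 Y13.9
G1 X3.6 Y3.7
G1 X13.7 Y0.1
G1 X22.9 Y5.7
G1 X24.1 Y16.4
M2 ; end

The solid is a regular 7-sided prism (a cylinder approximated with 7 flat sides), circumscribed radius ≈ 12.4 mm, height ≈ 23 mm. Slicing at Δz = 5.8 mm — 4 equal slices spanning the solid's height, so layer i sits at z = i·h/4 — gives 4 non-empty perimeters. Each is a 7-segment closed polygon; G0 lifts to the layer z and rapids to the start vertex, then G1 traces the edges.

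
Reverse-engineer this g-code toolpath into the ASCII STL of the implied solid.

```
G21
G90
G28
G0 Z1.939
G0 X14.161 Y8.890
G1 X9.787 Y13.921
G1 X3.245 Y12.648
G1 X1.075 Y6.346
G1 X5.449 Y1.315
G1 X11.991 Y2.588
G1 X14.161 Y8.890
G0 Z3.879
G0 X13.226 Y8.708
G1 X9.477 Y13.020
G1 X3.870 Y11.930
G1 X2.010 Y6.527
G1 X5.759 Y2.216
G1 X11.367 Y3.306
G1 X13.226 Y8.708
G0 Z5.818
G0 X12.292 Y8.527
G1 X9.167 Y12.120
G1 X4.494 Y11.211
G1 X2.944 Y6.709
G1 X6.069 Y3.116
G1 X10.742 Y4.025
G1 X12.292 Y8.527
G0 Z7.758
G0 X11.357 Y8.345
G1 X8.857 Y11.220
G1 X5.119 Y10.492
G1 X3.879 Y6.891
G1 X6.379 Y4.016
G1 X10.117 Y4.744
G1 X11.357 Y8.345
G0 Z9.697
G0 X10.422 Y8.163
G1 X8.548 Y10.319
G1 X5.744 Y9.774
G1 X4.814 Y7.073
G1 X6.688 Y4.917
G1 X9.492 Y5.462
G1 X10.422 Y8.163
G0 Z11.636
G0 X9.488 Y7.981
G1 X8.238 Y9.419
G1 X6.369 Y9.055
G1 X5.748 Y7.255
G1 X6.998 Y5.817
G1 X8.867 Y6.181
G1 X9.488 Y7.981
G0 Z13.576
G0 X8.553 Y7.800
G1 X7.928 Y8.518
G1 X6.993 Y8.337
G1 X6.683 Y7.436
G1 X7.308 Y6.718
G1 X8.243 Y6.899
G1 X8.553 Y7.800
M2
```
solid part
  facet normal 0.0000 0.0000 -1.0000
    outer loop
      vertex 2.620 13.367 0.000
      vertex 10.097 14.821 0.000
      vertex 15.096 9.072 0.000
    endloop
  endfacet
  facet normal 0.0000 0.0000 -1.0000
    outer loop
      vertex 0.140 6.164 0.000
      vertex 2.620 13.367 0.000
      vertex 15.096 9.072 0.000
    endloop
  endfacet
  facet normal 0.0000 0.0000 -1.0000
    outer loop
      vertex 5.139 0.415 0.000
      vertex 0.140 6.164 0.000
      vertex 15.096 9.072 0.000
    endloop
  endfacet
  facet normal 0.0000 0.0000 -1.0000
    outer loop
      vertex 12.616 1.869 0.000
      vertex 5.139 0.415 0.000
      vertex 15.096 9.072 0.000
    endloop
  endfacet
  facet normal 0.6944 0.6038 0.3913
    outer loop
      vertex 15.096 9.072 0.000
      vertex 10.097 14.821 0.000
      vertex 7.618 7.618 15.515
    endloop
  endfacet
  facet normal -0.1757 0.9033 0.3913
    outer loop
      vertex 10.097 14.821 0.000
      vertex 2.620 13.367 0.000
      vertex 7.618 7.618 15.515
    endloop
  endfacet
  facet normal -0.8701 0.2996 0.3913
    outer loop
      vertex 2.620 13.367 0.000
      vertex 0.140 6.164 0.000
      vertex 7.618 7.618 15.515
    endloop
  endfacet
  facet normal -0.6944 -0.6038 0.3913
    outer loop
      vertex 0.140 6.164 0.000
      vertex 5.139 0.415 0.000
      vertex 7.618 7.618 15.515
    endloop
  endfacet
  facet normal 0.1757 -0.9033 0.3913
    outer loop
      vertex 5.139 0.415 0.000
      vertex 12.616 1.869 0.000
      vertex 7.618 7.618 15.515
    endloop
  endfacet
  facet normal 0.8701 -0.2996 0.3913
    outer loop
      vertex 12.616 1.869 0.000
      vertex 15.096 9.072 0.000
      vertex 7.618 7.618 15.515
    endloop
  endfacet
endsolid part

The G0 Z moves step by Δz≈1.939 mm. The G1 loops shrink linearly with z, so the solid tapers from its base footprint up to z≈15.5. Closing with a flat bottom cap and the tapered top and triangulating gives 10 facets — a regular 6-sided pyramid, base circumscribed radius ≈ 7.62 mm, apex at z ≈ 15.5 mm.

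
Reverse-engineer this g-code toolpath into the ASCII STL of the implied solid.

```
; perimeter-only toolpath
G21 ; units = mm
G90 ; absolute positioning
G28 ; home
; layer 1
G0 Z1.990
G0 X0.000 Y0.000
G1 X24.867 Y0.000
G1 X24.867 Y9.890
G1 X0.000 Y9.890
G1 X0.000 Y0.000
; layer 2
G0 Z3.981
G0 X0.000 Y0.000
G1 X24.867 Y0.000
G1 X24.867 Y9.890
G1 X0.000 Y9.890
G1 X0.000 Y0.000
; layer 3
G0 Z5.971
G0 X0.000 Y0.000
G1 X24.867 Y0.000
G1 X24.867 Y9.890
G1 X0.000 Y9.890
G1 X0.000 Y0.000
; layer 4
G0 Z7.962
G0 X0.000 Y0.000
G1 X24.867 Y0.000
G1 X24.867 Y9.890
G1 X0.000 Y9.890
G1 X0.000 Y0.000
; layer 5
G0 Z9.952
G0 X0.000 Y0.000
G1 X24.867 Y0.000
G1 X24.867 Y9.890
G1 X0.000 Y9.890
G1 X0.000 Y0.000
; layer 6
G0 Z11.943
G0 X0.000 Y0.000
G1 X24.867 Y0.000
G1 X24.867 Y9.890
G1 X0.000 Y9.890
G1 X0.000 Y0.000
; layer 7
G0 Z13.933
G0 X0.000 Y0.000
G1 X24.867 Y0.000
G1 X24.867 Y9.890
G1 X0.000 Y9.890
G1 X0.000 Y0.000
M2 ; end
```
solid part
  facet normal 0.0000 0.0000 -1.0000
    outer loop
      vertex 24.867 9.890 0.000
      vertex 24.867 0.000 0.000
      vertex 0.000 0.000 0.000
    endloop
  endfacet
  facet normal 0.0000 0.0000 -1.0000
    outer loop
      vertex 0.000 9.890 0.000
      vertex 24.867 9.890 0.000
      vertex 0.000 0.000 0.000
    endloop
  endfacet
  facet normal 0.0000 0.0000 1.0000
    outer loop
      vertex 0.000 0.000 13.933
      vertex 24.867 0.000 13.933
      vertex 24.867 9.890 13.933
    endloop
  endfacet
  facet normal 0.0000 0.0000 1.0000
    outer loop
      vertex 0.000 0.000 13.933
      vertex 24.867 9.890 13.933
      vertex 0.000 9.890 13.933
    endloop
  endfacet
  facet normal 0.0000 -1.0000 0.0000
    outer loop
      vertex 0.000 0.000 0.000
      vertex 24.867 0.000 0.000
      vertex 24.867 0.000 13.933
    endloop
  endfacet
  facet normal 0.0000 -1.0000 0.0000
    outer loop
      vertex 0.000 0.000 0.000
      vertex 24.867 0.000 13.933
      vertex 0.000 0.000 13.933
    endloop
  endfacet
  facet normal 0.0000 1.0000 0.0000
    outer loop
      vertex 24.867 9.890 13.933
      vertex 24.867 9.890 0.000
      vertex 0.000 9.890 0.000
    endloop
  endfacet
  facet normal 0.0000 1.0000 0.0000
    outer loop
      vertex 0.000 9.890 13.933
      vertex 24.867 9.890 13.933
      vertex 0.000 9.890 0.000
    endloop
  endfacet
  facet normal -1.0000 0.0000 0.0000
    outer loop
      vertex 0.000 9.890 13.933
      vertex 0.000 9.890 0.000
      vertex 0.000 0.000 0.000
    endloop
  endfacet
  facet normal -1.0000 0.0000 0.0000
    outer loop
      vertex 0.000 0.000 13.933
      vertex 0.000 9.890 13.933
      vertex 0.000 0.000 0.000
    endloop
  endfacet
  facet normal 1.0000 0.0000 0.0000
    outer loop
      vertex 24.867 0.000 0.000
      vertex 24.867 9.890 0.000
      vertex 24.867 9.890 13.933
    endloop
  endfacet
  facet normal 1.0000 0.0000 0.0000
    outer loop
      vertex 24.867 0.000 0.000
      vertex 24.867 9.890 13.933
      vertex 24.867 0.000 13.933
    endloop
  endfacet
endsolid part

The G0 Z moves step by Δz≈1.990 mm. Every layer's G1 loop is the same polygon, so the solid is a straight extrusion of it from z=0 to z≈13.9. Closing with flat bottom and top caps and triangulating gives 12 facets — a rectangular box, roughly 24.9 × 9.89 mm footprint and 13.9 mm tall.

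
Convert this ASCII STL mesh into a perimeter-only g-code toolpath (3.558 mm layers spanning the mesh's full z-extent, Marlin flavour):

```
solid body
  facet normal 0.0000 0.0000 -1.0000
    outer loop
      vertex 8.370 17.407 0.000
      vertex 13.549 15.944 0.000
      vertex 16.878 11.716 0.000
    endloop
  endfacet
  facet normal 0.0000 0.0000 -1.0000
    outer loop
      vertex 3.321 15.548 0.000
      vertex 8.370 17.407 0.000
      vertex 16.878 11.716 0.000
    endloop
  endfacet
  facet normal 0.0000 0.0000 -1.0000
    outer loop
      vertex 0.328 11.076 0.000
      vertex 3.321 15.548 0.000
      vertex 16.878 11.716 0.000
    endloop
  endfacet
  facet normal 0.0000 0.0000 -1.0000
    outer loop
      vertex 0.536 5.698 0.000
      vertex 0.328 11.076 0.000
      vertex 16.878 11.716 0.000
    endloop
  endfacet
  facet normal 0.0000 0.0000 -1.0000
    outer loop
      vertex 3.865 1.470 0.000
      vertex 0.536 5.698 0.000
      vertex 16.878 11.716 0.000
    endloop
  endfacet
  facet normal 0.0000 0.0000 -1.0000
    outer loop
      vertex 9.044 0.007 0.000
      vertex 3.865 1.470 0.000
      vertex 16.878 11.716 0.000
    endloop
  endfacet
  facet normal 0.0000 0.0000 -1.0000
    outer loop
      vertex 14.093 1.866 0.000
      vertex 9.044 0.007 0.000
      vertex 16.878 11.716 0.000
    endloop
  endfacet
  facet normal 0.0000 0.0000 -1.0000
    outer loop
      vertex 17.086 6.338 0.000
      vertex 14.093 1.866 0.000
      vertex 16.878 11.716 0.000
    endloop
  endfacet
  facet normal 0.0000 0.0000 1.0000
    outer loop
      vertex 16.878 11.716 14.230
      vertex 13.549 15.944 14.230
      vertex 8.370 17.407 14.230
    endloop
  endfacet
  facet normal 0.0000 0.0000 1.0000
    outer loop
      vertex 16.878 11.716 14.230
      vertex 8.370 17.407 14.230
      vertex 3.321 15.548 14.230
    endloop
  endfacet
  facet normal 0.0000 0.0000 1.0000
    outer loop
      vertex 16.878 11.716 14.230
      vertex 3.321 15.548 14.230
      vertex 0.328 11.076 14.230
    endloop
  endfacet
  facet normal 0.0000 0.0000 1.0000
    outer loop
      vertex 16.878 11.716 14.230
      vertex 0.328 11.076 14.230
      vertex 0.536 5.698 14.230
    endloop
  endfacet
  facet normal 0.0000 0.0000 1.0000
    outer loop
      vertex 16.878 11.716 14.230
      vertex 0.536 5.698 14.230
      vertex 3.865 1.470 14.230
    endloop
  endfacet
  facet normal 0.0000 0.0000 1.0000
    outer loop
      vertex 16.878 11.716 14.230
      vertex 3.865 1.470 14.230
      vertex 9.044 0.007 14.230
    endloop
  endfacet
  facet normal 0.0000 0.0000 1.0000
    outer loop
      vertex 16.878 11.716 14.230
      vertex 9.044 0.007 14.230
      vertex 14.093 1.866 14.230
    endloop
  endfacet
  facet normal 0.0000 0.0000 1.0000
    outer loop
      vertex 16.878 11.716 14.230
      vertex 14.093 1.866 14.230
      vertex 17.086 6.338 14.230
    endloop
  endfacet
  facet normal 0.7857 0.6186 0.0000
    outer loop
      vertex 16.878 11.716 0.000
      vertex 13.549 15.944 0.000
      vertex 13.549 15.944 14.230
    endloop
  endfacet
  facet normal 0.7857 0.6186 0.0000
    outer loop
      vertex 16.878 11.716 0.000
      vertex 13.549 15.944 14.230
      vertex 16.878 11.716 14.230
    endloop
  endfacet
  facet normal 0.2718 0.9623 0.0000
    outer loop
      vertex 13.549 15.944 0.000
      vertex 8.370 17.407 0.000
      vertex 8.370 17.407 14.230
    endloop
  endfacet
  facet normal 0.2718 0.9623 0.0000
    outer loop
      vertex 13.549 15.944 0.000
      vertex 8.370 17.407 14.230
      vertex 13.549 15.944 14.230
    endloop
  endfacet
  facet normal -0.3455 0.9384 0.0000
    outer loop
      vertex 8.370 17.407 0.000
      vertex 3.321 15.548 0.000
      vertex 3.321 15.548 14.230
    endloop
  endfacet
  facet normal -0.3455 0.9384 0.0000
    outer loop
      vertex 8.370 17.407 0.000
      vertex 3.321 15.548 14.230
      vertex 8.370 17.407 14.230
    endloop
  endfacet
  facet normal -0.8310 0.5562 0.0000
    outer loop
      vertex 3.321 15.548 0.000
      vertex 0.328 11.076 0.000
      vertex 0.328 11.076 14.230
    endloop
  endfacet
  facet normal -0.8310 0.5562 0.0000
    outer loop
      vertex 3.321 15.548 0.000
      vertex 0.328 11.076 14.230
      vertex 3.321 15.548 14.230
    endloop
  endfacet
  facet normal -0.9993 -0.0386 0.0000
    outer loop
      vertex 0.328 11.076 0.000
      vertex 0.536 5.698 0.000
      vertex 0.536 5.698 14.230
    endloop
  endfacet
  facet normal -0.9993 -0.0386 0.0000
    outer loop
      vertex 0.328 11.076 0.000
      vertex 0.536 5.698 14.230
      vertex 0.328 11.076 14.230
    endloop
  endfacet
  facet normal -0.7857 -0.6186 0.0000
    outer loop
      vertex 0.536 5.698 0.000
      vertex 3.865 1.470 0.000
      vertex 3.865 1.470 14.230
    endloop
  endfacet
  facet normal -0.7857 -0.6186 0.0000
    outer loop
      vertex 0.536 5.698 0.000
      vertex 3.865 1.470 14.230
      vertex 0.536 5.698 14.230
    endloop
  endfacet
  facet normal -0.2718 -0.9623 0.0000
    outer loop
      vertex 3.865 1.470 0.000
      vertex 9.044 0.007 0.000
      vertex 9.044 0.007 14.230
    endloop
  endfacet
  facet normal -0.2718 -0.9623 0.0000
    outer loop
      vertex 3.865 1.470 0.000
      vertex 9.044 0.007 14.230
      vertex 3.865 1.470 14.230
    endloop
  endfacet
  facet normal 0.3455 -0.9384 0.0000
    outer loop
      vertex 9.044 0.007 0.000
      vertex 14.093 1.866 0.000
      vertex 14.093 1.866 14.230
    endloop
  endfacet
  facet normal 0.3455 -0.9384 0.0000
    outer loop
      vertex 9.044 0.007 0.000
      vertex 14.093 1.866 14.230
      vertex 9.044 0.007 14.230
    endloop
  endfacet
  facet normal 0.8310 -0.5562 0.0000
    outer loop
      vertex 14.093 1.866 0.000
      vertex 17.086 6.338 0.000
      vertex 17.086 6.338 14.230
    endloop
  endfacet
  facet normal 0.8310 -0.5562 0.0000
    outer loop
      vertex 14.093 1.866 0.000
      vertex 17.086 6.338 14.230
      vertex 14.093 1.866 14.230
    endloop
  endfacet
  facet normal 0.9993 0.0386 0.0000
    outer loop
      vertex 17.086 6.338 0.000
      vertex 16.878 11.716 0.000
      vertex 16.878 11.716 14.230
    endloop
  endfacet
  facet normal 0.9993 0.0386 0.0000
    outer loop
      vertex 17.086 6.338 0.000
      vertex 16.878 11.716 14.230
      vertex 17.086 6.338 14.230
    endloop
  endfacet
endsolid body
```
; perimeter-only toolpath
G21 ; units = mm
G90 ; absolute positioning
G28 ; home
; layer 1
G0 Z3.558
G0 X16.878 Y11.716
G1 X13.549 Y15.944
G1 X8.370 Y17.407
G1 X3.321 Y15.548
G1 X0.328 Y11.076
G1 X0.536 Y5.698
G1 X3.865 Y1.470
G1 X9.044 Y0.007
G1 X14.093 Y1.866
G1 X17.086 Y6.338
G1 X16.878 Y11.716
; layer 2
G0 Z7.115
G0 X16.878 Y11.716
G1 X13.549 Y15.944
G1 X8.370 Y17.407
G1 X3.321 Y15.548
G1 X0.328 Y11.076
G1 X0.536 Y5.698
G1 X3.865 Y1.470
G1 X9.044 Y0.007
G1 X14.093 Y1.866
G1 X17.086 Y6.338
G1 X16.878 Y11.716
; layer 3
G0 Z10.672
G0 X16.878 Y11.716
G1 X13.549 Y15.944
G1 X8.370 Y17.407
G1 X3.321 Y15.548
G1 X0.328 Y11.076
G1 X0.536 Y5.698
G1 X3.865 Y1.470
G1 X9.044 Y0.007
G1 X14.093 Y1.866
G1 X17.086 Y6.338
G1 X16.878 Y11.716
; layer 4
G0 Z14.230
G0 X16.878 Y11.716
G1 X13.549 Y15.944
G1 X8.370 Y17.407
G1 X3.321 Y15.548
G1 X0.328 Y11.076
G1 X0.536 Y5.698
G1 X3.865 Y1.470
G1 X9.044 Y0.007
G1 X14.093 Y1.866
G1 X17.086 Y6.338
G1 X16.878 Y11.716
M2 ; end

The solid is a regular 10-sided prism (a cylinder approximated with 10 flat sides), circumscribed radius ≈ 8.71 mm, height ≈ 14.2 mm. Slicing at Δz = 3.558 mm — 4 equal slices spanning the solid's height, so layer i sits at z = i·h/4 — gives 4 non-empty perimeters. Each is a 10-segment closed polygon; G0 lifts to the layer z and rapids to the start vertex, then G1 traces the edges.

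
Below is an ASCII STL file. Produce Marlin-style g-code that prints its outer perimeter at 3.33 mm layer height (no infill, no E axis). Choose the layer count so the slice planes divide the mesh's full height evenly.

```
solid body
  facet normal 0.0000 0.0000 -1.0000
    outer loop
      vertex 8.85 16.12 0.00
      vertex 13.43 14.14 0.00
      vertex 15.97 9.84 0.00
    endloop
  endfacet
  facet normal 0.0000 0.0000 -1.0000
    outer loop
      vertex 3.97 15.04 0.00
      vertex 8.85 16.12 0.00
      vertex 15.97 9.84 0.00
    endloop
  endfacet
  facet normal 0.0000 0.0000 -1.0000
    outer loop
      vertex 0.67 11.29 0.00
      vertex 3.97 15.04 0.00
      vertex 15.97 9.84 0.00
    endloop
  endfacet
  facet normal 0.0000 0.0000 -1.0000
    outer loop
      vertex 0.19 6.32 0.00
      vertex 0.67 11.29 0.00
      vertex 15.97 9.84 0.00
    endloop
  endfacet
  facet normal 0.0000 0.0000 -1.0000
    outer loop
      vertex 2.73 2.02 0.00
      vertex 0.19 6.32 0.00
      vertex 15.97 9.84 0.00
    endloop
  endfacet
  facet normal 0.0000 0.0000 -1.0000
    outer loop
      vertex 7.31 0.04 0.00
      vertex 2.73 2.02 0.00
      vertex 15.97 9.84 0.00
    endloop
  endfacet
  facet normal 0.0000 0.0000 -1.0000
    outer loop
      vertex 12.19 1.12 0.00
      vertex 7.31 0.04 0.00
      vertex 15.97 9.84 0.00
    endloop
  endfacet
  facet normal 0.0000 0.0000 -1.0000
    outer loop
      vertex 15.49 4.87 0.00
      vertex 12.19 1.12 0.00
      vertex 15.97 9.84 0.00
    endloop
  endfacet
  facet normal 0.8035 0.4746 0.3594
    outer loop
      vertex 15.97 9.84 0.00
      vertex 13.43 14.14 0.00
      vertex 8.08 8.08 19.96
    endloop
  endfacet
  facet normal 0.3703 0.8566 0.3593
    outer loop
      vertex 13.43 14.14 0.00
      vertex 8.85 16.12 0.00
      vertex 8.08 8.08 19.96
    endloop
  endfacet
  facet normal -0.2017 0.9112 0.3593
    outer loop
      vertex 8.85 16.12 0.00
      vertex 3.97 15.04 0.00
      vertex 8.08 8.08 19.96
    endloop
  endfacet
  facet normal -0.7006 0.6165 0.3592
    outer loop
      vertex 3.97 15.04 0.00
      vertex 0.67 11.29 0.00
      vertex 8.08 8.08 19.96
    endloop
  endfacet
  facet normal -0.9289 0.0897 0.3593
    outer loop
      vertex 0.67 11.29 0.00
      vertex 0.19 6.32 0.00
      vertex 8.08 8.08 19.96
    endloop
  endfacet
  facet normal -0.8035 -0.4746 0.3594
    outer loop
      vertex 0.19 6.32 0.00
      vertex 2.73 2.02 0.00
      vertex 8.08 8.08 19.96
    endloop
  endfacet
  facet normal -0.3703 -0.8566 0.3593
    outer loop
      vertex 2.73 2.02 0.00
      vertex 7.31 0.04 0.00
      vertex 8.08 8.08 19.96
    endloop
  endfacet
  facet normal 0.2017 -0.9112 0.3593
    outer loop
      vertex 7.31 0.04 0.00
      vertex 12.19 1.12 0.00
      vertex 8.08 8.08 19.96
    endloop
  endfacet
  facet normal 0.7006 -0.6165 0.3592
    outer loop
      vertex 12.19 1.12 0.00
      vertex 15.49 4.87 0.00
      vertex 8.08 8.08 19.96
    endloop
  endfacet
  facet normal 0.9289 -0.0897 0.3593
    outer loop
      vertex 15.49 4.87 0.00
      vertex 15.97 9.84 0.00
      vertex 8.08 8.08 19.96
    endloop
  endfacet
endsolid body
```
; perimeter-only toolpath
G21 ; units = mm
G90 ; absolute positioning
G28 ; home
; layer 1
G0 Z3.33
G0 X14.65 Y9.55
G1 X12.54 Y13.13
G1 X8.72 Y14.78
G1 X4.66 Y13.88
G1 X1.90 Y10.75
G1 X1.50 Y6.61
G1 X3.62 Y3.03
G1 X7.44 Y1.38
G1 X11.50 Y2.28
G1 X14.25 Y5.41
G1 X14.65 Y9.55
; layer 2
G0 Z6.65
G0 X13.34 Y9.25
G1 X11.65 Y12.12
G1 X8.59 Y13.44
G1 X5.34 Y12.72
G1 X3.14 Y10.22
G1 X2.82 Y6.91
G1 X4.51 Y4.04
G1 X7.57 Y2.72
G1 X10.82 Y3.44
G1 X13.02 Y5.94
G1 X13.34 Y9.25
; layer 3
G0 Z9.98
G0 X12.03 Y8.96
G1 X10.75 Y11.11
G1 X8.46 Y12.10
G1 X6.03 Y11.56
G1 X4.38 Y9.68
G1 X4.13 Y7.20
G1 X5.41 Y5.05
G1 X7.70 Y4.06
G1 X10.13 Y4.60
G1 X11.79 Y6.47
G1 X12.03 Y8.96
; layer 4
G0 Z13.31
G0 X10.71 Y8.67
G1 X9.86 Y10.10
G1 X8.34 Y10.76
G1 X6.71 Y10.40
G1 X5.61 Y9.15
G1 X5.45 Y7.49
G1 X6.30 Y6.06
G1 X7.82 Y5.40
G1 X9.45 Y5.76
G1 X10.55 Y7.01
G1 X10.71 Y8.67
; layer 5
G0 Z16.63
G0 X9.39 Y8.37
G1 X8.97 Y9.09
G1 X8.21 Y9.42
G1 X7.39 Y9.24
G1 X6.84 Y8.62
G1 X6.76 Y7.79
G1 X7.19 Y7.07
G1 X7.95 Y6.74
G1 X8.77 Y6.92
G1 X9.32 Y7.54
G1 X9.39 Y8.37
M2 ; end

The solid is a regular 10-sided pyramid, base circumscribed radius ≈ 8.08 mm, apex at z ≈ 20 mm. Slicing at Δz = 3.33 mm — 6 equal slices spanning the solid's height, so layer i sits at z = i·h/6 — gives 5 non-empty perimeters. Each is a 10-segment closed polygon; G0 lifts to the layer z and rapids to the start vertex, then G1 traces the edges. The cross-section shrinks linearly with z (the slice at the apex is degenerate and omitted).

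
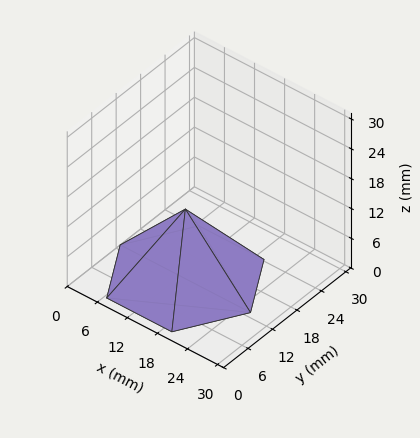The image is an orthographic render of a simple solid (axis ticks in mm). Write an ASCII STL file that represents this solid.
Reading the render: the shape is a regular 6-sided pyramid, base circumscribed radius ≈ 13 mm, apex at z ≈ 14 mm (dimensions read to the nearest mm from the axis ticks). For the STL, each face is triangulated and given an outward normal.

solid part
  facet normal 0.0000 0.0000 -1.0000
    outer loop
      vertex 6.5 24.3 0.0
      vertex 19.5 24.3 0.0
      vertex 26.0 13.0 0.0
    endloop
  endfacet
  facet normal 0.0000 0.0000 -1.0000
    outer loop
      vertex 0.0 13.0 0.0
      vertex 6.5 24.3 0.0
      vertex 26.0 13.0 0.0
    endloop
  endfacet
  facet normal 0.0000 0.0000 -1.0000
    outer loop
      vertex 6.5 1.7 0.0
      vertex 0.0 13.0 0.0
      vertex 26.0 13.0 0.0
    endloop
  endfacet
  facet normal 0.0000 0.0000 -1.0000
    outer loop
      vertex 19.5 1.7 0.0
      vertex 6.5 1.7 0.0
      vertex 26.0 13.0 0.0
    endloop
  endfacet
  facet normal 0.6753 0.3884 0.6270
    outer loop
      vertex 26.0 13.0 0.0
      vertex 19.5 24.3 0.0
      vertex 13.0 13.0 14.0
    endloop
  endfacet
  facet normal 0.0000 0.7782 0.6281
    outer loop
      vertex 19.5 24.3 0.0
      vertex 6.5 24.3 0.0
      vertex 13.0 13.0 14.0
    endloop
  endfacet
  facet normal -0.6753 0.3884 0.6270
    outer loop
      vertex 6.5 24.3 0.0
      vertex 0.0 13.0 0.0
      vertex 13.0 13.0 14.0
    endloop
  endfacet
  facet normal -0.6753 -0.3884 0.6270
    outer loop
      vertex 0.0 13.0 0.0
      vertex 6.5 1.7 0.0
      vertex 13.0 13.0 14.0
    endloop
  endfacet
  facet normal 0.0000 -0.7782 0.6281
    outer loop
      vertex 6.5 1.7 0.0
      vertex 19.5 1.7 0.0
      vertex 13.0 13.0 14.0
    endloop
  endfacet
  facet normal 0.6753 -0.3884 0.6270
    outer loop
      vertex 19.5 1.7 0.0
      vertex 26.0 13.0 0.0
      vertex 13.0 13.0 14.0
    endloop
  endfacet
endsolid part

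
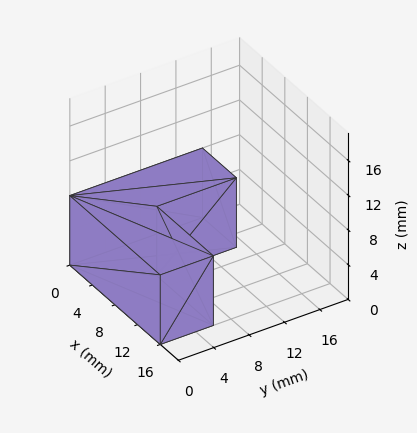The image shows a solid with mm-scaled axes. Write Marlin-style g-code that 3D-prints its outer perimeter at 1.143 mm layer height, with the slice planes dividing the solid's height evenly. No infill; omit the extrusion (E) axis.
Reading the render: the shape is an L-shaped prism: outer 16 × 15 mm, arm thicknesses ≈ 6 mm (horizontal) and 6 mm (vertical), extruded 8 mm in z (dimensions read to the nearest mm from the axis ticks). For the g-code, the solid's height is divided into equal slices at the stated Δz and each level perimeter traced with G1 moves after a G0 lift.

; perimeter-only toolpath
G21 ; units = mm
G90 ; absolute positioning
G28 ; home
; layer 1
G0 Z1.143
G0 X0.000 Y0.000
G1 X16.000 Y0.000
G1 X16.000 Y6.000
G1 X6.000 Y6.000
G1 X6.000 Y15.000
G1 X0.000 Y15.000
G1 X0.000 Y0.000
; layer 2
G0 Z2.286
G0 X0.000 Y0.000
G1 X16.000 Y0.000
G1 X16.000 Y6.000
G1 X6.000 Y6.000
G1 X6.000 Y15.000
G1 X0.000 Y15.000
G1 X0.000 Y0.000
; layer 3
G0 Z3.429
G0 X0.000 Y0.000
G1 X16.000 Y0.000
G1 X16.000 Y6.000
G1 X6.000 Y6.000
G1 X6.000 Y15.000
G1 X0.000 Y15.000
G1 X0.000 Y0.000
; layer 4
G0 Z4.571
G0 X0.000 Y0.000
G1 X16.000 Y0.000
G1 X16.000 Y6.000
G1 X6.000 Y6.000
G1 X6.000 Y15.000
G1 X0.000 Y15.000
G1 X0.000 Y0.000
; layer 5
G0 Z5.714
G0 X0.000 Y0.000
G1 X16.000 Y0.000
G1 X16.000 Y6.000
G1 X6.000 Y6.000
G1 X6.000 Y15.000
G1 X0.000 Y15.000
G1 X0.000 Y0.000
; layer 6
G0 Z6.857
G0 X0.000 Y0.000
G1 X16.000 Y0.000
G1 X16.000 Y6.000
G1 X6.000 Y6.000
G1 X6.000 Y15.000
G1 X0.000 Y15.000
G1 X0.000 Y0.000
; layer 7
G0 Z8.000
G0 X0.000 Y0.000
G1 X16.000 Y0.000
G1 X16.000 Y6.000
G1 X6.000 Y6.000
G1 X6.000 Y15.000
G1 X0.000 Y15.000
G1 X0.000 Y0.000
M2 ; end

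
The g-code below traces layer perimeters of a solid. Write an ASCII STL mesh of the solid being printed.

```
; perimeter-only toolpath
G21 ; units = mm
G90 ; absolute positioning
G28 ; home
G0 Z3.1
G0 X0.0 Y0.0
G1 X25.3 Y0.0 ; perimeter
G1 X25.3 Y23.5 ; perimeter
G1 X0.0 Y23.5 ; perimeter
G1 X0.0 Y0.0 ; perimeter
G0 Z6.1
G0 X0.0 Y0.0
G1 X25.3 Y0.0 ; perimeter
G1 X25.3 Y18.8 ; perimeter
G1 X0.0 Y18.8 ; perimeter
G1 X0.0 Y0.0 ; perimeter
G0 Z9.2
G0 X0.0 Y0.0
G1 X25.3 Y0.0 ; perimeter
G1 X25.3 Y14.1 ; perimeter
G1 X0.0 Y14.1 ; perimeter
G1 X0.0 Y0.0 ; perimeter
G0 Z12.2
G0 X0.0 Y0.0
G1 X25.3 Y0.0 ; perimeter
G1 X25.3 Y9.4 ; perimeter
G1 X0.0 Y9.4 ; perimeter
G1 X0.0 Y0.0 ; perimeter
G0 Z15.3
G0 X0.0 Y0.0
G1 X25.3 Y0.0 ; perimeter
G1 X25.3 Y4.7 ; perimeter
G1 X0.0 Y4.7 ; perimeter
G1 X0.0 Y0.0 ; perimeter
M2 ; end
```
solid part
  facet normal 0.0000 0.0000 -1.0000
    outer loop
      vertex 25.3 28.2 0.0
      vertex 25.3 0.0 0.0
      vertex 0.0 0.0 0.0
    endloop
  endfacet
  facet normal 0.0000 0.0000 -1.0000
    outer loop
      vertex 0.0 28.2 0.0
      vertex 25.3 28.2 0.0
      vertex 0.0 0.0 0.0
    endloop
  endfacet
  facet normal 0.0000 -1.0000 0.0000
    outer loop
      vertex 0.0 0.0 0.0
      vertex 25.3 0.0 0.0
      vertex 25.3 0.0 18.3
    endloop
  endfacet
  facet normal 0.0000 -1.0000 0.0000
    outer loop
      vertex 0.0 0.0 0.0
      vertex 25.3 0.0 18.3
      vertex 0.0 0.0 18.3
    endloop
  endfacet
  facet normal 0.0000 0.5444 0.8389
    outer loop
      vertex 0.0 0.0 18.3
      vertex 25.3 0.0 18.3
      vertex 25.3 28.2 0.0
    endloop
  endfacet
  facet normal 0.0000 0.5444 0.8389
    outer loop
      vertex 0.0 0.0 18.3
      vertex 25.3 28.2 0.0
      vertex 0.0 28.2 0.0
    endloop
  endfacet
  facet normal -1.0000 0.0000 0.0000
    outer loop
      vertex 0.0 0.0 18.3
      vertex 0.0 28.2 0.0
      vertex 0.0 0.0 0.0
    endloop
  endfacet
  facet normal 1.0000 0.0000 0.0000
    outer loop
      vertex 25.3 0.0 0.0
      vertex 25.3 28.2 0.0
      vertex 25.3 0.0 18.3
    endloop
  endfacet
endsolid part

The G0 Z moves step by Δz≈3.1 mm. The G1 loops shrink linearly with z, so the solid tapers from its base footprint up to z≈18.3. Closing with a flat bottom cap and the tapered top and triangulating gives 8 facets — a wedge (ramp): 25.3 × 28.2 mm base, rising to 18.3 mm along the y=0 edge and sloping linearly to z=0 at y=28.2.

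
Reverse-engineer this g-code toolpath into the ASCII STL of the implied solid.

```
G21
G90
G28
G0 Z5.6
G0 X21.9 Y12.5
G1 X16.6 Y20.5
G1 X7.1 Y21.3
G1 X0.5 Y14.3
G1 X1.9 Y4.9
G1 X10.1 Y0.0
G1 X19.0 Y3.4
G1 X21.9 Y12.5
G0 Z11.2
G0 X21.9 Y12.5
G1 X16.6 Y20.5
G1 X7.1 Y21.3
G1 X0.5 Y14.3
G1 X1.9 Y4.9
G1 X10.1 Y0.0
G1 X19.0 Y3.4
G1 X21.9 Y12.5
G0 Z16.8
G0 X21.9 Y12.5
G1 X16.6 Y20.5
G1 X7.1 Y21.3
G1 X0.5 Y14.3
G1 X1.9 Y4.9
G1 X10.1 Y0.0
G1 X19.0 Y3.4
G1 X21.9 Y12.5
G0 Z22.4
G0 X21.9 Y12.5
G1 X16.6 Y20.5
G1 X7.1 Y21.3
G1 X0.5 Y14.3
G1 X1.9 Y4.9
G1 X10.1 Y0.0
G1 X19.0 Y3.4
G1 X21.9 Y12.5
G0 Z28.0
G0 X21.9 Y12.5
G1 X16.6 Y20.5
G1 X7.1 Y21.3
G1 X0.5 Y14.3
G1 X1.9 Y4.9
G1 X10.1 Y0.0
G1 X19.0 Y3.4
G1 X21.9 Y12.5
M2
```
solid part
  facet normal 0.0000 0.0000 -1.0000
    outer loop
      vertex 7.1 21.3 0.0
      vertex 16.6 20.5 0.0
      vertex 21.9 12.5 0.0
    endloop
  endfacet
  facet normal 0.0000 0.0000 -1.0000
    outer loop
      vertex 0.5 14.3 0.0
      vertex 7.1 21.3 0.0
      vertex 21.9 12.5 0.0
    endloop
  endfacet
  facet normal 0.0000 0.0000 -1.0000
    outer loop
      vertex 1.9 4.9 0.0
      vertex 0.5 14.3 0.0
      vertex 21.9 12.5 0.0
    endloop
  endfacet
  facet normal 0.0000 0.0000 -1.0000
    outer loop
      vertex 10.1 0.0 0.0
      vertex 1.9 4.9 0.0
      vertex 21.9 12.5 0.0
    endloop
  endfacet
  facet normal 0.0000 0.0000 -1.0000
    outer loop
      vertex 19.0 3.4 0.0
      vertex 10.1 0.0 0.0
      vertex 21.9 12.5 0.0
    endloop
  endfacet
  facet normal 0.0000 0.0000 1.0000
    outer loop
      vertex 21.9 12.5 28.0
      vertex 16.6 20.5 28.0
      vertex 7.1 21.3 28.0
    endloop
  endfacet
  facet normal 0.0000 0.0000 1.0000
    outer loop
      vertex 21.9 12.5 28.0
      vertex 7.1 21.3 28.0
      vertex 0.5 14.3 28.0
    endloop
  endfacet
  facet normal 0.0000 0.0000 1.0000
    outer loop
      vertex 21.9 12.5 28.0
      vertex 0.5 14.3 28.0
      vertex 1.9 4.9 28.0
    endloop
  endfacet
  facet normal 0.0000 0.0000 1.0000
    outer loop
      vertex 21.9 12.5 28.0
      vertex 1.9 4.9 28.0
      vertex 10.1 0.0 28.0
    endloop
  endfacet
  facet normal 0.0000 0.0000 1.0000
    outer loop
      vertex 21.9 12.5 28.0
      vertex 10.1 0.0 28.0
      vertex 19.0 3.4 28.0
    endloop
  endfacet
  facet normal 0.8336 0.5523 0.0000
    outer loop
      vertex 21.9 12.5 0.0
      vertex 16.6 20.5 0.0
      vertex 16.6 20.5 28.0
    endloop
  endfacet
  facet normal 0.8336 0.5523 0.0000
    outer loop
      vertex 21.9 12.5 0.0
      vertex 16.6 20.5 28.0
      vertex 21.9 12.5 28.0
    endloop
  endfacet
  facet normal 0.0839 0.9965 0.0000
    outer loop
      vertex 16.6 20.5 0.0
      vertex 7.1 21.3 0.0
      vertex 7.1 21.3 28.0
    endloop
  endfacet
  facet normal 0.0839 0.9965 0.0000
    outer loop
      vertex 16.6 20.5 0.0
      vertex 7.1 21.3 28.0
      vertex 16.6 20.5 28.0
    endloop
  endfacet
  facet normal -0.7276 0.6860 0.0000
    outer loop
      vertex 7.1 21.3 0.0
      vertex 0.5 14.3 0.0
      vertex 0.5 14.3 28.0
    endloop
  endfacet
  facet normal -0.7276 0.6860 0.0000
    outer loop
      vertex 7.1 21.3 0.0
      vertex 0.5 14.3 28.0
      vertex 7.1 21.3 28.0
    endloop
  endfacet
  facet normal -0.9891 -0.1473 0.0000
    outer loop
      vertex 0.5 14.3 0.0
      vertex 1.9 4.9 0.0
      vertex 1.9 4.9 28.0
    endloop
  endfacet
  facet normal -0.9891 -0.1473 0.0000
    outer loop
      vertex 0.5 14.3 0.0
      vertex 1.9 4.9 28.0
      vertex 0.5 14.3 28.0
    endloop
  endfacet
  facet normal -0.5130 -0.8584 0.0000
    outer loop
      vertex 1.9 4.9 0.0
      vertex 10.1 0.0 0.0
      vertex 10.1 0.0 28.0
    endloop
  endfacet
  facet normal -0.5130 -0.8584 0.0000
    outer loop
      vertex 1.9 4.9 0.0
      vertex 10.1 0.0 28.0
      vertex 1.9 4.9 28.0
    endloop
  endfacet
  facet normal 0.3569 -0.9342 0.0000
    outer loop
      vertex 10.1 0.0 0.0
      vertex 19.0 3.4 0.0
      vertex 19.0 3.4 28.0
    endloop
  endfacet
  facet normal 0.3569 -0.9342 0.0000
    outer loop
      vertex 10.1 0.0 0.0
      vertex 19.0 3.4 28.0
      vertex 10.1 0.0 28.0
    endloop
  endfacet
  facet normal 0.9528 -0.3036 0.0000
    outer loop
      vertex 19.0 3.4 0.0
      vertex 21.9 12.5 0.0
      vertex 21.9 12.5 28.0
    endloop
  endfacet
  facet normal 0.9528 -0.3036 0.0000
    outer loop
      vertex 19.0 3.4 0.0
      vertex 21.9 12.5 28.0
      vertex 19.0 3.4 28.0
    endloop
  endfacet
endsolid part

The G0 Z moves step by Δz≈5.6 mm. Every layer's G1 loop is the same polygon, so the solid is a straight extrusion of it from z=0 to z≈28. Closing with flat bottom and top caps and triangulating gives 24 facets — a regular 7-sided prism (a cylinder approximated with 7 flat sides), circumscribed radius ≈ 11 mm, height ≈ 28 mm.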